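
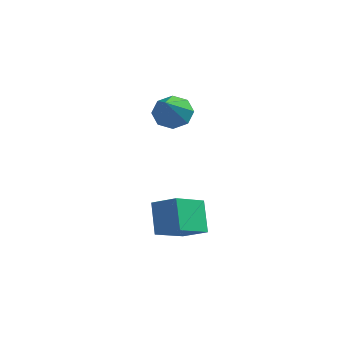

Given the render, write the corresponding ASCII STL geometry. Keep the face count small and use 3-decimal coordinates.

solid 
facet normal -0.880 0.105 -0.463
outer loop
vertex 1.717 -0.793 -3.368
vertex 1.192 0.077 -2.172
vertex 2.299 0.636 -4.151
endloop
endfacet
facet normal 0.334 -0.554 -0.762
outer loop
vertex 3.408 0.503 -3.568
vertex 1.717 -0.793 -3.368
vertex 2.299 0.636 -4.151
endloop
endfacet
facet normal -0.880 0.105 -0.463
outer loop
vertex 2.299 0.636 -4.151
vertex 1.192 0.077 -2.172
vertex 1.774 1.506 -2.955
endloop
endfacet
facet normal 0.337 0.826 -0.453
outer loop
vertex 1.774 1.506 -2.955
vertex 3.408 0.503 -3.568
vertex 2.299 0.636 -4.151
endloop
endfacet
facet normal -0.337 -0.826 0.453
outer loop
vertex 1.717 -0.793 -3.368
vertex 2.301 -0.056 -1.589
vertex 1.192 0.077 -2.172
endloop
endfacet
facet normal 0.334 -0.554 -0.762
outer loop
vertex 2.826 -0.926 -2.785
vertex 1.717 -0.793 -3.368
vertex 3.408 0.503 -3.568
endloop
endfacet
facet normal -0.337 -0.826 0.453
outer loop
vertex 2.826 -0.926 -2.785
vertex 2.301 -0.056 -1.589
vertex 1.717 -0.793 -3.368
endloop
endfacet
facet normal -0.334 0.554 0.762
outer loop
vertex 1.192 0.077 -2.172
vertex 2.301 -0.056 -1.589
vertex 1.774 1.506 -2.955
endloop
endfacet
facet normal 0.337 0.826 -0.453
outer loop
vertex 2.883 1.373 -2.372
vertex 3.408 0.503 -3.568
vertex 1.774 1.506 -2.955
endloop
endfacet
facet normal -0.334 0.554 0.762
outer loop
vertex 1.774 1.506 -2.955
vertex 2.301 -0.056 -1.589
vertex 2.883 1.373 -2.372
endloop
endfacet
facet normal 0.880 -0.105 0.463
outer loop
vertex 2.883 1.373 -2.372
vertex 2.826 -0.926 -2.785
vertex 3.408 0.503 -3.568
endloop
endfacet
facet normal 0.880 -0.105 0.463
outer loop
vertex 2.301 -0.056 -1.589
vertex 2.826 -0.926 -2.785
vertex 2.883 1.373 -2.372
endloop
endfacet
facet normal -0.164 0.746 -0.645
outer loop
vertex 1.05 4.082 1.65
vertex 0.628 3.534 1.123
vertex 0.398 4.053 1.782
endloop
endfacet
facet normal 0.171 0.353 0.920
outer loop
vertex 1.05 4.082 1.65
vertex 0.398 4.053 1.782
vertex 0.972 1.966 2.477
endloop
endfacet
facet normal -0.165 0.746 -0.645
outer loop
vertex 0.398 4.053 1.782
vertex 0.628 3.534 1.123
vertex -0.12 3.719 1.528
endloop
endfacet
facet normal -0.509 0.143 0.849
outer loop
vertex 0.398 4.053 1.782
vertex -0.12 3.719 1.528
vertex 0.972 1.966 2.477
endloop
endfacet
facet normal -0.164 0.747 -0.644
outer loop
vertex -0.12 3.719 1.528
vertex 0.628 3.534 1.123
vertex -0.199 3.277 1.036
endloop
endfacet
facet normal -0.856 -0.309 0.415
outer loop
vertex -0.12 3.719 1.528
vertex -0.199 3.277 1.036
vertex 0.972 1.966 2.477
endloop
endfacet
facet normal -0.164 0.746 -0.645
outer loop
vertex -0.199 3.277 1.036
vertex 0.628 3.534 1.123
vertex 0.206 2.985 0.595
endloop
endfacet
facet normal -0.667 -0.734 -0.126
outer loop
vertex -0.199 3.277 1.036
vertex 0.206 2.985 0.595
vertex 0.972 1.966 2.477
endloop
endfacet
facet normal -0.163 0.746 -0.646
outer loop
vertex 0.206 2.985 0.595
vertex 0.628 3.534 1.123
vertex 0.858 3.014 0.464
endloop
endfacet
facet normal -0.053 -0.887 -0.459
outer loop
vertex 0.206 2.985 0.595
vertex 0.858 3.014 0.464
vertex 0.972 1.966 2.477
endloop
endfacet
facet normal -0.164 0.746 -0.646
outer loop
vertex 0.858 3.014 0.464
vertex 0.628 3.534 1.123
vertex 1.375 3.348 0.718
endloop
endfacet
facet normal 0.627 -0.676 -0.387
outer loop
vertex 0.858 3.014 0.464
vertex 1.375 3.348 0.718
vertex 0.972 1.966 2.477
endloop
endfacet
facet normal -0.164 0.746 -0.645
outer loop
vertex 1.375 3.348 0.718
vertex 0.628 3.534 1.123
vertex 1.455 3.79 1.209
endloop
endfacet
facet normal 0.973 -0.226 0.045
outer loop
vertex 1.375 3.348 0.718
vertex 1.455 3.79 1.209
vertex 0.972 1.966 2.477
endloop
endfacet
facet normal -0.164 0.746 -0.645
outer loop
vertex 1.455 3.79 1.209
vertex 0.628 3.534 1.123
vertex 1.05 4.082 1.65
endloop
endfacet
facet normal 0.784 0.201 0.587
outer loop
vertex 1.455 3.79 1.209
vertex 1.05 4.082 1.65
vertex 0.972 1.966 2.477
endloop
endfacet

endsolid


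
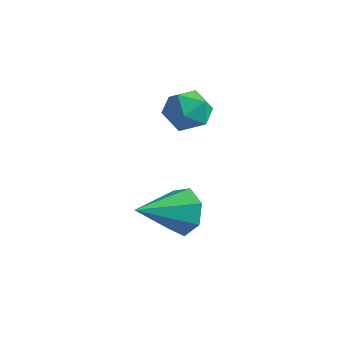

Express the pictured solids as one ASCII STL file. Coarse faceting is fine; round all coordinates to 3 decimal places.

solid 
facet normal 0.244 0.889 -0.388
outer loop
vertex -2.191 1.872 -3.629
vertex -2.683 2.363 -2.815
vertex -1.662 2.051 -2.887
endloop
endfacet
facet normal 0.620 -0.739 -0.264
outer loop
vertex -2.191 1.872 -3.629
vertex -1.662 2.051 -2.887
vertex -3.217 0.417 -1.965
endloop
endfacet
facet normal 0.244 0.889 -0.389
outer loop
vertex -1.662 2.051 -2.887
vertex -2.683 2.363 -2.815
vertex -1.902 2.465 -2.091
endloop
endfacet
facet normal 0.757 -0.457 0.466
outer loop
vertex -1.662 2.051 -2.887
vertex -1.902 2.465 -2.091
vertex -3.217 0.417 -1.965
endloop
endfacet
facet normal 0.244 0.889 -0.388
outer loop
vertex -1.902 2.465 -2.091
vertex -2.683 2.363 -2.815
vertex -2.73 2.802 -1.84
endloop
endfacet
facet normal 0.250 -0.102 0.963
outer loop
vertex -1.902 2.465 -2.091
vertex -2.73 2.802 -1.84
vertex -3.217 0.417 -1.965
endloop
endfacet
facet normal 0.244 0.889 -0.388
outer loop
vertex -2.73 2.802 -1.84
vertex -2.683 2.363 -2.815
vertex -3.522 2.808 -2.324
endloop
endfacet
facet normal -0.520 0.062 0.852
outer loop
vertex -2.73 2.802 -1.84
vertex -3.522 2.808 -2.324
vertex -3.217 0.417 -1.965
endloop
endfacet
facet normal 0.244 0.889 -0.388
outer loop
vertex -3.522 2.808 -2.324
vertex -2.683 2.363 -2.815
vertex -3.683 2.48 -3.177
endloop
endfacet
facet normal -0.972 -0.091 0.218
outer loop
vertex -3.522 2.808 -2.324
vertex -3.683 2.48 -3.177
vertex -3.217 0.417 -1.965
endloop
endfacet
facet normal 0.244 0.889 -0.388
outer loop
vertex -3.683 2.48 -3.177
vertex -2.683 2.363 -2.815
vertex -3.09 2.063 -3.758
endloop
endfacet
facet normal -0.767 -0.445 -0.463
outer loop
vertex -3.683 2.48 -3.177
vertex -3.09 2.063 -3.758
vertex -3.217 0.417 -1.965
endloop
endfacet
facet normal 0.244 0.889 -0.388
outer loop
vertex -3.09 2.063 -3.758
vertex -2.683 2.363 -2.815
vertex -2.191 1.872 -3.629
endloop
endfacet
facet normal -0.059 -0.733 -0.677
outer loop
vertex -3.09 2.063 -3.758
vertex -2.191 1.872 -3.629
vertex -3.217 0.417 -1.965
endloop
endfacet
facet normal 0.157 0.209 0.965
outer loop
vertex -4.0 4.574 1.924
vertex -3.98 3.576 2.137
vertex -3.118 4.063 1.891
endloop
endfacet
facet normal 0.435 0.715 0.547
outer loop
vertex -4.0 4.574 1.924
vertex -3.118 4.063 1.891
vertex -3.337 4.748 1.169
endloop
endfacet
facet normal -0.092 0.985 0.146
outer loop
vertex -4.0 4.574 1.924
vertex -3.337 4.748 1.169
vertex -4.335 4.685 0.968
endloop
endfacet
facet normal -0.695 0.644 0.318
outer loop
vertex -4.0 4.574 1.924
vertex -4.335 4.685 0.968
vertex -4.732 3.961 1.566
endloop
endfacet
facet normal -0.541 0.165 0.824
outer loop
vertex -4.0 4.574 1.924
vertex -4.732 3.961 1.566
vertex -3.98 3.576 2.137
endloop
endfacet
facet normal 0.907 0.406 0.110
outer loop
vertex -3.337 4.748 1.169
vertex -3.118 4.063 1.891
vertex -2.908 3.859 0.914
endloop
endfacet
facet normal 0.458 -0.414 0.787
outer loop
vertex -3.118 4.063 1.891
vertex -3.98 3.576 2.137
vertex -3.305 3.135 1.512
endloop
endfacet
facet normal -0.673 -0.485 0.559
outer loop
vertex -3.98 3.576 2.137
vertex -4.732 3.961 1.566
vertex -4.303 3.072 1.311
endloop
endfacet
facet normal -0.921 0.291 -0.259
outer loop
vertex -4.732 3.961 1.566
vertex -4.335 4.685 0.968
vertex -4.522 3.757 0.589
endloop
endfacet
facet normal 0.055 0.843 -0.536
outer loop
vertex -4.335 4.685 0.968
vertex -3.337 4.748 1.169
vertex -3.66 4.244 0.343
endloop
endfacet
facet normal 0.695 -0.644 -0.318
outer loop
vertex -3.64 3.246 0.556
vertex -2.908 3.859 0.914
vertex -3.305 3.135 1.512
endloop
endfacet
facet normal 0.092 -0.985 -0.146
outer loop
vertex -3.64 3.246 0.556
vertex -3.305 3.135 1.512
vertex -4.303 3.072 1.311
endloop
endfacet
facet normal -0.435 -0.715 -0.547
outer loop
vertex -3.64 3.246 0.556
vertex -4.303 3.072 1.311
vertex -4.522 3.757 0.589
endloop
endfacet
facet normal -0.157 -0.209 -0.965
outer loop
vertex -3.64 3.246 0.556
vertex -4.522 3.757 0.589
vertex -3.66 4.244 0.343
endloop
endfacet
facet normal 0.541 -0.165 -0.824
outer loop
vertex -3.64 3.246 0.556
vertex -3.66 4.244 0.343
vertex -2.908 3.859 0.914
endloop
endfacet
facet normal 0.921 -0.291 0.259
outer loop
vertex -3.305 3.135 1.512
vertex -2.908 3.859 0.914
vertex -3.118 4.063 1.891
endloop
endfacet
facet normal -0.055 -0.843 0.536
outer loop
vertex -4.303 3.072 1.311
vertex -3.305 3.135 1.512
vertex -3.98 3.576 2.137
endloop
endfacet
facet normal -0.907 -0.406 -0.110
outer loop
vertex -4.522 3.757 0.589
vertex -4.303 3.072 1.311
vertex -4.732 3.961 1.566
endloop
endfacet
facet normal -0.458 0.414 -0.787
outer loop
vertex -3.66 4.244 0.343
vertex -4.522 3.757 0.589
vertex -4.335 4.685 0.968
endloop
endfacet
facet normal 0.673 0.485 -0.559
outer loop
vertex -2.908 3.859 0.914
vertex -3.66 4.244 0.343
vertex -3.337 4.748 1.169
endloop
endfacet

endsolid


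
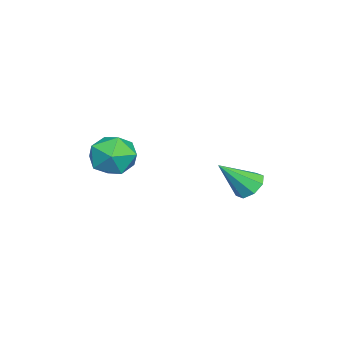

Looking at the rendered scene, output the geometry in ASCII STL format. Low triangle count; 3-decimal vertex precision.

solid 
facet normal -0.365 0.603 -0.709
outer loop
vertex -1.872 1.427 -4.548
vertex -2.562 1.57 -4.071
vertex -1.799 1.937 -4.152
endloop
endfacet
facet normal 0.994 -0.078 -0.082
outer loop
vertex -1.872 1.427 -4.548
vertex -1.799 1.937 -4.152
vertex -1.798 0.31 -2.589
endloop
endfacet
facet normal -0.365 0.603 -0.709
outer loop
vertex -1.799 1.937 -4.152
vertex -2.562 1.57 -4.071
vertex -2.173 2.233 -3.708
endloop
endfacet
facet normal 0.815 0.402 0.418
outer loop
vertex -1.799 1.937 -4.152
vertex -2.173 2.233 -3.708
vertex -1.798 0.31 -2.589
endloop
endfacet
facet normal -0.365 0.603 -0.710
outer loop
vertex -2.173 2.233 -3.708
vertex -2.562 1.57 -4.071
vertex -2.774 2.14 -3.478
endloop
endfacet
facet normal 0.233 0.523 0.820
outer loop
vertex -2.173 2.233 -3.708
vertex -2.774 2.14 -3.478
vertex -1.798 0.31 -2.589
endloop
endfacet
facet normal -0.365 0.602 -0.710
outer loop
vertex -2.774 2.14 -3.478
vertex -2.562 1.57 -4.071
vertex -3.251 1.713 -3.595
endloop
endfacet
facet normal -0.409 0.213 0.887
outer loop
vertex -2.774 2.14 -3.478
vertex -3.251 1.713 -3.595
vertex -1.798 0.31 -2.589
endloop
endfacet
facet normal -0.365 0.603 -0.709
outer loop
vertex -3.251 1.713 -3.595
vertex -2.562 1.57 -4.071
vertex -3.324 1.203 -3.991
endloop
endfacet
facet normal -0.736 -0.346 0.581
outer loop
vertex -3.251 1.713 -3.595
vertex -3.324 1.203 -3.991
vertex -1.798 0.31 -2.589
endloop
endfacet
facet normal -0.365 0.603 -0.709
outer loop
vertex -3.324 1.203 -3.991
vertex -2.562 1.57 -4.071
vertex -2.95 0.907 -4.435
endloop
endfacet
facet normal -0.558 -0.826 0.081
outer loop
vertex -3.324 1.203 -3.991
vertex -2.95 0.907 -4.435
vertex -1.798 0.31 -2.589
endloop
endfacet
facet normal -0.365 0.603 -0.709
outer loop
vertex -2.95 0.907 -4.435
vertex -2.562 1.57 -4.071
vertex -2.349 1.0 -4.665
endloop
endfacet
facet normal 0.024 -0.947 -0.321
outer loop
vertex -2.95 0.907 -4.435
vertex -2.349 1.0 -4.665
vertex -1.798 0.31 -2.589
endloop
endfacet
facet normal -0.365 0.603 -0.709
outer loop
vertex -2.349 1.0 -4.665
vertex -2.562 1.57 -4.071
vertex -1.872 1.427 -4.548
endloop
endfacet
facet normal 0.666 -0.637 -0.388
outer loop
vertex -2.349 1.0 -4.665
vertex -1.872 1.427 -4.548
vertex -1.798 0.31 -2.589
endloop
endfacet
facet normal -0.560 0.106 0.822
outer loop
vertex -0.881 -3.313 -1.183
vertex -0.716 -4.513 -0.915
vertex 0.08 -3.666 -0.482
endloop
endfacet
facet normal -0.222 0.714 0.664
outer loop
vertex -0.881 -3.313 -1.183
vertex 0.08 -3.666 -0.482
vertex 0.236 -2.802 -1.358
endloop
endfacet
facet normal -0.415 0.910 0.005
outer loop
vertex -0.881 -3.313 -1.183
vertex 0.236 -2.802 -1.358
vertex -0.463 -3.116 -2.334
endloop
endfacet
facet normal -0.873 0.422 -0.245
outer loop
vertex -0.881 -3.313 -1.183
vertex -0.463 -3.116 -2.334
vertex -1.051 -4.173 -2.061
endloop
endfacet
facet normal -0.963 -0.074 0.259
outer loop
vertex -0.881 -3.313 -1.183
vertex -1.051 -4.173 -2.061
vertex -0.716 -4.513 -0.915
endloop
endfacet
facet normal 0.479 0.581 0.658
outer loop
vertex 0.236 -2.802 -1.358
vertex 0.08 -3.666 -0.482
vertex 1.091 -3.687 -1.199
endloop
endfacet
facet normal -0.068 -0.403 0.913
outer loop
vertex 0.08 -3.666 -0.482
vertex -0.716 -4.513 -0.915
vertex 0.503 -4.744 -0.926
endloop
endfacet
facet normal -0.720 -0.694 0.004
outer loop
vertex -0.716 -4.513 -0.915
vertex -1.051 -4.173 -2.061
vertex -0.196 -5.058 -1.902
endloop
endfacet
facet normal -0.574 0.109 -0.812
outer loop
vertex -1.051 -4.173 -2.061
vertex -0.463 -3.116 -2.334
vertex -0.04 -4.194 -2.778
endloop
endfacet
facet normal 0.166 0.898 -0.408
outer loop
vertex -0.463 -3.116 -2.334
vertex 0.236 -2.802 -1.358
vertex 0.756 -3.347 -2.345
endloop
endfacet
facet normal 0.873 -0.422 0.245
outer loop
vertex 0.921 -4.547 -2.077
vertex 1.091 -3.687 -1.199
vertex 0.503 -4.744 -0.926
endloop
endfacet
facet normal 0.415 -0.910 -0.005
outer loop
vertex 0.921 -4.547 -2.077
vertex 0.503 -4.744 -0.926
vertex -0.196 -5.058 -1.902
endloop
endfacet
facet normal 0.222 -0.714 -0.664
outer loop
vertex 0.921 -4.547 -2.077
vertex -0.196 -5.058 -1.902
vertex -0.04 -4.194 -2.778
endloop
endfacet
facet normal 0.560 -0.106 -0.822
outer loop
vertex 0.921 -4.547 -2.077
vertex -0.04 -4.194 -2.778
vertex 0.756 -3.347 -2.345
endloop
endfacet
facet normal 0.963 0.074 -0.259
outer loop
vertex 0.921 -4.547 -2.077
vertex 0.756 -3.347 -2.345
vertex 1.091 -3.687 -1.199
endloop
endfacet
facet normal 0.574 -0.109 0.812
outer loop
vertex 0.503 -4.744 -0.926
vertex 1.091 -3.687 -1.199
vertex 0.08 -3.666 -0.482
endloop
endfacet
facet normal -0.166 -0.898 0.408
outer loop
vertex -0.196 -5.058 -1.902
vertex 0.503 -4.744 -0.926
vertex -0.716 -4.513 -0.915
endloop
endfacet
facet normal -0.479 -0.581 -0.658
outer loop
vertex -0.04 -4.194 -2.778
vertex -0.196 -5.058 -1.902
vertex -1.051 -4.173 -2.061
endloop
endfacet
facet normal 0.068 0.403 -0.913
outer loop
vertex 0.756 -3.347 -2.345
vertex -0.04 -4.194 -2.778
vertex -0.463 -3.116 -2.334
endloop
endfacet
facet normal 0.720 0.694 -0.004
outer loop
vertex 1.091 -3.687 -1.199
vertex 0.756 -3.347 -2.345
vertex 0.236 -2.802 -1.358
endloop
endfacet

endsolid


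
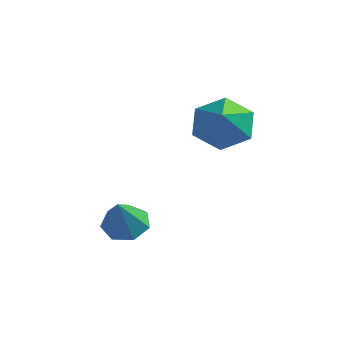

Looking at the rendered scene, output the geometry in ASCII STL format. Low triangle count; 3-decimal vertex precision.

solid 
facet normal -0.388 0.694 -0.606
outer loop
vertex 1.711 2.114 2.904
vertex 1.045 1.42 2.535
vertex 0.792 1.993 3.353
endloop
endfacet
facet normal 0.383 0.313 0.869
outer loop
vertex 1.711 2.114 2.904
vertex 0.792 1.993 3.353
vertex 1.715 0.22 3.585
endloop
endfacet
facet normal -0.388 0.694 -0.606
outer loop
vertex 0.792 1.993 3.353
vertex 1.045 1.42 2.535
vertex 0.126 1.299 2.985
endloop
endfacet
facet normal -0.406 -0.092 0.909
outer loop
vertex 0.792 1.993 3.353
vertex 0.126 1.299 2.985
vertex 1.715 0.22 3.585
endloop
endfacet
facet normal -0.388 0.695 -0.606
outer loop
vertex 0.126 1.299 2.985
vertex 1.045 1.42 2.535
vertex 0.379 0.727 2.167
endloop
endfacet
facet normal -0.612 -0.725 0.317
outer loop
vertex 0.126 1.299 2.985
vertex 0.379 0.727 2.167
vertex 1.715 0.22 3.585
endloop
endfacet
facet normal -0.388 0.694 -0.606
outer loop
vertex 0.379 0.727 2.167
vertex 1.045 1.42 2.535
vertex 1.298 0.848 1.718
endloop
endfacet
facet normal -0.028 -0.949 -0.313
outer loop
vertex 0.379 0.727 2.167
vertex 1.298 0.848 1.718
vertex 1.715 0.22 3.585
endloop
endfacet
facet normal -0.388 0.694 -0.606
outer loop
vertex 1.298 0.848 1.718
vertex 1.045 1.42 2.535
vertex 1.964 1.542 2.086
endloop
endfacet
facet normal 0.762 -0.544 -0.353
outer loop
vertex 1.298 0.848 1.718
vertex 1.964 1.542 2.086
vertex 1.715 0.22 3.585
endloop
endfacet
facet normal -0.388 0.695 -0.606
outer loop
vertex 1.964 1.542 2.086
vertex 1.045 1.42 2.535
vertex 1.711 2.114 2.904
endloop
endfacet
facet normal 0.967 0.088 0.238
outer loop
vertex 1.964 1.542 2.086
vertex 1.711 2.114 2.904
vertex 1.715 0.22 3.585
endloop
endfacet
facet normal -0.169 0.519 -0.838
outer loop
vertex 0.001 -1.095 -1.13
vertex -0.759 -1.263 -1.081
vertex -0.375 -0.654 -0.781
endloop
endfacet
facet normal 0.810 0.286 0.512
outer loop
vertex 0.001 -1.095 -1.13
vertex -0.375 -0.654 -0.781
vertex -0.501 -2.057 0.201
endloop
endfacet
facet normal -0.168 0.519 -0.838
outer loop
vertex -0.375 -0.654 -0.781
vertex -0.759 -1.263 -1.081
vertex -1.04 -0.671 -0.658
endloop
endfacet
facet normal 0.137 0.560 0.817
outer loop
vertex -0.375 -0.654 -0.781
vertex -1.04 -0.671 -0.658
vertex -0.501 -2.057 0.201
endloop
endfacet
facet normal -0.169 0.519 -0.838
outer loop
vertex -1.04 -0.671 -0.658
vertex -0.759 -1.263 -1.081
vertex -1.494 -1.134 -0.853
endloop
endfacet
facet normal -0.586 0.250 0.771
outer loop
vertex -1.04 -0.671 -0.658
vertex -1.494 -1.134 -0.853
vertex -0.501 -2.057 0.201
endloop
endfacet
facet normal -0.169 0.519 -0.838
outer loop
vertex -1.494 -1.134 -0.853
vertex -0.759 -1.263 -1.081
vertex -1.394 -1.694 -1.22
endloop
endfacet
facet normal -0.815 -0.412 0.407
outer loop
vertex -1.494 -1.134 -0.853
vertex -1.394 -1.694 -1.22
vertex -0.501 -2.057 0.201
endloop
endfacet
facet normal -0.168 0.518 -0.838
outer loop
vertex -1.394 -1.694 -1.22
vertex -0.759 -1.263 -1.081
vertex -0.816 -1.93 -1.482
endloop
endfacet
facet normal -0.378 -0.926 0.001
outer loop
vertex -1.394 -1.694 -1.22
vertex -0.816 -1.93 -1.482
vertex -0.501 -2.057 0.201
endloop
endfacet
facet normal -0.169 0.518 -0.838
outer loop
vertex -0.816 -1.93 -1.482
vertex -0.759 -1.263 -1.081
vertex -0.195 -1.663 -1.442
endloop
endfacet
facet normal 0.399 -0.906 -0.143
outer loop
vertex -0.816 -1.93 -1.482
vertex -0.195 -1.663 -1.442
vertex -0.501 -2.057 0.201
endloop
endfacet
facet normal -0.169 0.519 -0.838
outer loop
vertex -0.195 -1.663 -1.442
vertex -0.759 -1.263 -1.081
vertex 0.001 -1.095 -1.13
endloop
endfacet
facet normal 0.927 -0.366 0.085
outer loop
vertex -0.195 -1.663 -1.442
vertex 0.001 -1.095 -1.13
vertex -0.501 -2.057 0.201
endloop
endfacet

endsolid


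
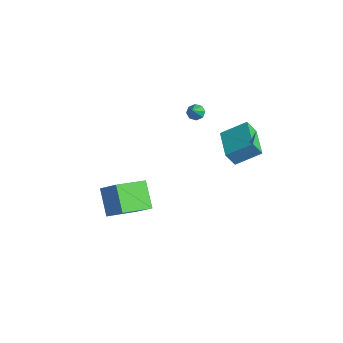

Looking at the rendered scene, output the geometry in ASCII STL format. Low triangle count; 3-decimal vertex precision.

solid 
facet normal -0.709 0.263 0.654
outer loop
vertex 1.136 -3.84 -1.909
vertex 1.211 -1.94 -2.592
vertex 0.073 -4.165 -2.93
endloop
endfacet
facet normal -0.038 -0.940 0.338
outer loop
vertex 1.349 -4.64 -4.108
vertex 1.136 -3.84 -1.909
vertex 0.073 -4.165 -2.93
endloop
endfacet
facet normal -0.709 0.263 0.654
outer loop
vertex 0.073 -4.165 -2.93
vertex 1.211 -1.94 -2.592
vertex 0.148 -2.266 -3.614
endloop
endfacet
facet normal -0.704 -0.216 -0.676
outer loop
vertex 0.148 -2.266 -3.614
vertex 1.349 -4.64 -4.108
vertex 0.073 -4.165 -2.93
endloop
endfacet
facet normal 0.704 0.215 0.676
outer loop
vertex 1.136 -3.84 -1.909
vertex 2.487 -2.415 -3.77
vertex 1.211 -1.94 -2.592
endloop
endfacet
facet normal -0.037 -0.940 0.338
outer loop
vertex 2.412 -4.314 -3.086
vertex 1.136 -3.84 -1.909
vertex 1.349 -4.64 -4.108
endloop
endfacet
facet normal 0.704 0.216 0.676
outer loop
vertex 2.412 -4.314 -3.086
vertex 2.487 -2.415 -3.77
vertex 1.136 -3.84 -1.909
endloop
endfacet
facet normal 0.037 0.940 -0.339
outer loop
vertex 1.211 -1.94 -2.592
vertex 2.487 -2.415 -3.77
vertex 0.148 -2.266 -3.614
endloop
endfacet
facet normal -0.704 -0.215 -0.677
outer loop
vertex 1.424 -2.74 -4.791
vertex 1.349 -4.64 -4.108
vertex 0.148 -2.266 -3.614
endloop
endfacet
facet normal 0.037 0.940 -0.338
outer loop
vertex 0.148 -2.266 -3.614
vertex 2.487 -2.415 -3.77
vertex 1.424 -2.74 -4.791
endloop
endfacet
facet normal 0.709 -0.263 -0.654
outer loop
vertex 1.424 -2.74 -4.791
vertex 2.412 -4.314 -3.086
vertex 1.349 -4.64 -4.108
endloop
endfacet
facet normal 0.709 -0.264 -0.654
outer loop
vertex 2.487 -2.415 -3.77
vertex 2.412 -4.314 -3.086
vertex 1.424 -2.74 -4.791
endloop
endfacet
facet normal -0.877 0.480 0.038
outer loop
vertex 1.655 2.763 -0.693
vertex 2.392 4.041 0.171
vertex 1.884 3.254 -1.615
endloop
endfacet
facet normal -0.431 -0.747 -0.505
outer loop
vertex 3.628 2.299 -1.691
vertex 1.655 2.763 -0.693
vertex 1.884 3.254 -1.615
endloop
endfacet
facet normal -0.876 0.480 0.038
outer loop
vertex 1.884 3.254 -1.615
vertex 2.392 4.041 0.171
vertex 2.621 4.532 -0.752
endloop
endfacet
facet normal 0.214 0.459 -0.862
outer loop
vertex 2.621 4.532 -0.752
vertex 3.628 2.299 -1.691
vertex 1.884 3.254 -1.615
endloop
endfacet
facet normal -0.214 -0.459 0.862
outer loop
vertex 1.655 2.763 -0.693
vertex 4.136 3.086 0.095
vertex 2.392 4.041 0.171
endloop
endfacet
facet normal -0.431 -0.748 -0.505
outer loop
vertex 3.399 1.808 -0.768
vertex 1.655 2.763 -0.693
vertex 3.628 2.299 -1.691
endloop
endfacet
facet normal -0.214 -0.459 0.862
outer loop
vertex 3.399 1.808 -0.768
vertex 4.136 3.086 0.095
vertex 1.655 2.763 -0.693
endloop
endfacet
facet normal 0.431 0.748 0.505
outer loop
vertex 2.392 4.041 0.171
vertex 4.136 3.086 0.095
vertex 2.621 4.532 -0.752
endloop
endfacet
facet normal 0.214 0.459 -0.862
outer loop
vertex 4.365 3.577 -0.827
vertex 3.628 2.299 -1.691
vertex 2.621 4.532 -0.752
endloop
endfacet
facet normal 0.431 0.748 0.505
outer loop
vertex 2.621 4.532 -0.752
vertex 4.136 3.086 0.095
vertex 4.365 3.577 -0.827
endloop
endfacet
facet normal 0.877 -0.480 -0.038
outer loop
vertex 4.365 3.577 -0.827
vertex 3.399 1.808 -0.768
vertex 3.628 2.299 -1.691
endloop
endfacet
facet normal 0.877 -0.480 -0.038
outer loop
vertex 4.136 3.086 0.095
vertex 3.399 1.808 -0.768
vertex 4.365 3.577 -0.827
endloop
endfacet
facet normal -0.444 0.508 -0.738
outer loop
vertex -0.705 3.512 -0.969
vertex -1.043 3.099 -1.05
vertex -1.049 3.542 -0.741
endloop
endfacet
facet normal 0.463 0.639 0.614
outer loop
vertex -0.705 3.512 -0.969
vertex -1.049 3.542 -0.741
vertex -0.417 2.381 -0.01
endloop
endfacet
facet normal -0.446 0.508 -0.737
outer loop
vertex -1.049 3.542 -0.741
vertex -1.043 3.099 -1.05
vertex -1.389 3.312 -0.694
endloop
endfacet
facet normal -0.184 0.450 0.874
outer loop
vertex -1.049 3.542 -0.741
vertex -1.389 3.312 -0.694
vertex -0.417 2.381 -0.01
endloop
endfacet
facet normal -0.445 0.509 -0.737
outer loop
vertex -1.389 3.312 -0.694
vertex -1.043 3.099 -1.05
vertex -1.527 2.957 -0.856
endloop
endfacet
facet normal -0.636 -0.102 0.765
outer loop
vertex -1.389 3.312 -0.694
vertex -1.527 2.957 -0.856
vertex -0.417 2.381 -0.01
endloop
endfacet
facet normal -0.445 0.507 -0.738
outer loop
vertex -1.527 2.957 -0.856
vertex -1.043 3.099 -1.05
vertex -1.381 2.685 -1.131
endloop
endfacet
facet normal -0.628 -0.694 0.352
outer loop
vertex -1.527 2.957 -0.856
vertex -1.381 2.685 -1.131
vertex -0.417 2.381 -0.01
endloop
endfacet
facet normal -0.446 0.509 -0.736
outer loop
vertex -1.381 2.685 -1.131
vertex -1.043 3.099 -1.05
vertex -1.038 2.656 -1.359
endloop
endfacet
facet normal -0.165 -0.979 -0.124
outer loop
vertex -1.381 2.685 -1.131
vertex -1.038 2.656 -1.359
vertex -0.417 2.381 -0.01
endloop
endfacet
facet normal -0.442 0.510 -0.738
outer loop
vertex -1.038 2.656 -1.359
vertex -1.043 3.099 -1.05
vertex -0.697 2.885 -1.405
endloop
endfacet
facet normal 0.479 -0.790 -0.382
outer loop
vertex -1.038 2.656 -1.359
vertex -0.697 2.885 -1.405
vertex -0.417 2.381 -0.01
endloop
endfacet
facet normal -0.445 0.507 -0.739
outer loop
vertex -0.697 2.885 -1.405
vertex -1.043 3.099 -1.05
vertex -0.56 3.24 -1.244
endloop
endfacet
facet normal 0.933 -0.236 -0.273
outer loop
vertex -0.697 2.885 -1.405
vertex -0.56 3.24 -1.244
vertex -0.417 2.381 -0.01
endloop
endfacet
facet normal -0.445 0.508 -0.737
outer loop
vertex -0.56 3.24 -1.244
vertex -1.043 3.099 -1.05
vertex -0.705 3.512 -0.969
endloop
endfacet
facet normal 0.925 0.353 0.139
outer loop
vertex -0.56 3.24 -1.244
vertex -0.705 3.512 -0.969
vertex -0.417 2.381 -0.01
endloop
endfacet

endsolid


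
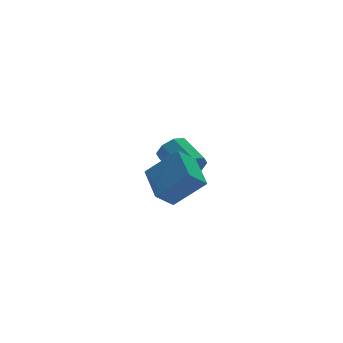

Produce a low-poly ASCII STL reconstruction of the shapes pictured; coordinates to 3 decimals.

solid 
facet normal 0.091 -0.926 -0.366
outer loop
vertex 1.036 0.905 -3.41
vertex 0.434 1.119 -4.1
vertex 1.367 1.168 -3.993
endloop
endfacet
facet normal 0.883 -0.094 0.459
outer loop
vertex 1.036 0.905 -3.41
vertex 1.367 1.168 -3.993
vertex 0.867 2.628 -2.73
endloop
endfacet
facet normal 0.883 -0.095 0.459
outer loop
vertex 0.867 2.628 -2.73
vertex 1.367 1.168 -3.993
vertex 1.198 2.89 -3.312
endloop
endfacet
facet normal -0.091 0.926 0.365
outer loop
vertex 0.867 2.628 -2.73
vertex 1.198 2.89 -3.312
vertex 0.266 2.841 -3.42
endloop
endfacet
facet normal 0.091 -0.927 -0.365
outer loop
vertex 1.367 1.168 -3.993
vertex 0.434 1.119 -4.1
vertex 1.151 1.401 -4.638
endloop
endfacet
facet normal 0.949 0.192 -0.249
outer loop
vertex 1.367 1.168 -3.993
vertex 1.151 1.401 -4.638
vertex 1.198 2.89 -3.312
endloop
endfacet
facet normal 0.950 0.190 -0.247
outer loop
vertex 1.198 2.89 -3.312
vertex 1.151 1.401 -4.638
vertex 0.983 3.124 -3.958
endloop
endfacet
facet normal -0.091 0.926 0.366
outer loop
vertex 1.198 2.89 -3.312
vertex 0.983 3.124 -3.958
vertex 0.266 2.841 -3.42
endloop
endfacet
facet normal 0.090 -0.926 -0.366
outer loop
vertex 1.151 1.401 -4.638
vertex 0.434 1.119 -4.1
vertex 0.516 1.47 -4.968
endloop
endfacet
facet normal 0.460 0.364 -0.810
outer loop
vertex 1.151 1.401 -4.638
vertex 0.516 1.47 -4.968
vertex 0.983 3.124 -3.958
endloop
endfacet
facet normal 0.459 0.365 -0.810
outer loop
vertex 0.983 3.124 -3.958
vertex 0.516 1.47 -4.968
vertex 0.347 3.192 -4.288
endloop
endfacet
facet normal -0.091 0.926 0.366
outer loop
vertex 0.983 3.124 -3.958
vertex 0.347 3.192 -4.288
vertex 0.266 2.841 -3.42
endloop
endfacet
facet normal 0.092 -0.926 -0.366
outer loop
vertex 0.516 1.47 -4.968
vertex 0.434 1.119 -4.1
vertex -0.167 1.332 -4.79
endloop
endfacet
facet normal -0.299 0.325 -0.897
outer loop
vertex 0.516 1.47 -4.968
vertex -0.167 1.332 -4.79
vertex 0.347 3.192 -4.288
endloop
endfacet
facet normal -0.299 0.325 -0.897
outer loop
vertex 0.347 3.192 -4.288
vertex -0.167 1.332 -4.79
vertex -0.336 3.055 -4.11
endloop
endfacet
facet normal -0.090 0.926 0.366
outer loop
vertex 0.347 3.192 -4.288
vertex -0.336 3.055 -4.11
vertex 0.266 2.841 -3.42
endloop
endfacet
facet normal 0.091 -0.926 -0.365
outer loop
vertex -0.167 1.332 -4.79
vertex 0.434 1.119 -4.1
vertex -0.498 1.07 -4.208
endloop
endfacet
facet normal -0.883 0.095 -0.460
outer loop
vertex -0.167 1.332 -4.79
vertex -0.498 1.07 -4.208
vertex -0.336 3.055 -4.11
endloop
endfacet
facet normal -0.883 0.095 -0.459
outer loop
vertex -0.336 3.055 -4.11
vertex -0.498 1.07 -4.208
vertex -0.667 2.792 -3.527
endloop
endfacet
facet normal -0.091 0.926 0.366
outer loop
vertex -0.336 3.055 -4.11
vertex -0.667 2.792 -3.527
vertex 0.266 2.841 -3.42
endloop
endfacet
facet normal 0.091 -0.926 -0.366
outer loop
vertex -0.498 1.07 -4.208
vertex 0.434 1.119 -4.1
vertex -0.283 0.836 -3.562
endloop
endfacet
facet normal -0.950 -0.191 0.247
outer loop
vertex -0.498 1.07 -4.208
vertex -0.283 0.836 -3.562
vertex -0.667 2.792 -3.527
endloop
endfacet
facet normal -0.950 -0.191 0.249
outer loop
vertex -0.667 2.792 -3.527
vertex -0.283 0.836 -3.562
vertex -0.451 2.559 -2.882
endloop
endfacet
facet normal -0.091 0.927 0.365
outer loop
vertex -0.667 2.792 -3.527
vertex -0.451 2.559 -2.882
vertex 0.266 2.841 -3.42
endloop
endfacet
facet normal 0.091 -0.926 -0.366
outer loop
vertex -0.283 0.836 -3.562
vertex 0.434 1.119 -4.1
vertex 0.353 0.768 -3.232
endloop
endfacet
facet normal -0.459 -0.364 0.810
outer loop
vertex -0.283 0.836 -3.562
vertex 0.353 0.768 -3.232
vertex -0.451 2.559 -2.882
endloop
endfacet
facet normal -0.460 -0.365 0.809
outer loop
vertex -0.451 2.559 -2.882
vertex 0.353 0.768 -3.232
vertex 0.184 2.49 -2.552
endloop
endfacet
facet normal -0.090 0.926 0.366
outer loop
vertex -0.451 2.559 -2.882
vertex 0.184 2.49 -2.552
vertex 0.266 2.841 -3.42
endloop
endfacet
facet normal 0.090 -0.926 -0.366
outer loop
vertex 0.353 0.768 -3.232
vertex 0.434 1.119 -4.1
vertex 1.036 0.905 -3.41
endloop
endfacet
facet normal 0.299 -0.325 0.897
outer loop
vertex 0.353 0.768 -3.232
vertex 1.036 0.905 -3.41
vertex 0.184 2.49 -2.552
endloop
endfacet
facet normal 0.299 -0.325 0.897
outer loop
vertex 0.184 2.49 -2.552
vertex 1.036 0.905 -3.41
vertex 0.867 2.628 -2.73
endloop
endfacet
facet normal -0.092 0.926 0.366
outer loop
vertex 0.184 2.49 -2.552
vertex 0.867 2.628 -2.73
vertex 0.266 2.841 -3.42
endloop
endfacet
facet normal -0.625 0.382 -0.681
outer loop
vertex -4.6 -4.122 -1.98
vertex -4.119 -2.255 -1.375
vertex -3.619 -4.088 -2.862
endloop
endfacet
facet normal -0.238 -0.924 -0.300
outer loop
vertex -2.281 -4.905 -1.405
vertex -4.6 -4.122 -1.98
vertex -3.619 -4.088 -2.862
endloop
endfacet
facet normal -0.625 0.382 -0.681
outer loop
vertex -3.619 -4.088 -2.862
vertex -4.119 -2.255 -1.375
vertex -3.138 -2.222 -2.257
endloop
endfacet
facet normal 0.743 0.025 -0.668
outer loop
vertex -3.138 -2.222 -2.257
vertex -2.281 -4.905 -1.405
vertex -3.619 -4.088 -2.862
endloop
endfacet
facet normal -0.743 -0.025 0.668
outer loop
vertex -4.6 -4.122 -1.98
vertex -2.781 -3.072 0.082
vertex -4.119 -2.255 -1.375
endloop
endfacet
facet normal -0.238 -0.924 -0.299
outer loop
vertex -3.262 -4.938 -0.523
vertex -4.6 -4.122 -1.98
vertex -2.281 -4.905 -1.405
endloop
endfacet
facet normal -0.743 -0.025 0.668
outer loop
vertex -3.262 -4.938 -0.523
vertex -2.781 -3.072 0.082
vertex -4.6 -4.122 -1.98
endloop
endfacet
facet normal 0.238 0.924 0.299
outer loop
vertex -4.119 -2.255 -1.375
vertex -2.781 -3.072 0.082
vertex -3.138 -2.222 -2.257
endloop
endfacet
facet normal 0.743 0.025 -0.669
outer loop
vertex -1.8 -3.038 -0.8
vertex -2.281 -4.905 -1.405
vertex -3.138 -2.222 -2.257
endloop
endfacet
facet normal 0.237 0.924 0.300
outer loop
vertex -3.138 -2.222 -2.257
vertex -2.781 -3.072 0.082
vertex -1.8 -3.038 -0.8
endloop
endfacet
facet normal 0.625 -0.382 0.681
outer loop
vertex -1.8 -3.038 -0.8
vertex -3.262 -4.938 -0.523
vertex -2.281 -4.905 -1.405
endloop
endfacet
facet normal 0.625 -0.382 0.681
outer loop
vertex -2.781 -3.072 0.082
vertex -3.262 -4.938 -0.523
vertex -1.8 -3.038 -0.8
endloop
endfacet

endsolid


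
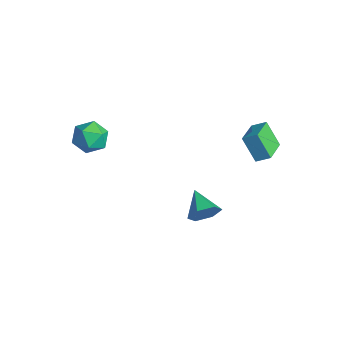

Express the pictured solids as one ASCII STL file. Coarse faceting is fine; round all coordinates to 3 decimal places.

solid 
facet normal -0.555 -0.658 -0.509
outer loop
vertex 3.088 2.267 3.241
vertex 1.958 3.538 2.829
vertex 3.98 2.603 1.833
endloop
endfacet
facet normal 0.646 -0.726 0.236
outer loop
vertex 4.502 3.222 2.311
vertex 3.088 2.267 3.241
vertex 3.98 2.603 1.833
endloop
endfacet
facet normal -0.555 -0.658 -0.509
outer loop
vertex 3.98 2.603 1.833
vertex 1.958 3.538 2.829
vertex 2.85 3.875 1.421
endloop
endfacet
facet normal 0.524 0.197 -0.828
outer loop
vertex 2.85 3.875 1.421
vertex 4.502 3.222 2.311
vertex 3.98 2.603 1.833
endloop
endfacet
facet normal -0.524 -0.198 0.828
outer loop
vertex 3.088 2.267 3.241
vertex 2.48 4.157 3.307
vertex 1.958 3.538 2.829
endloop
endfacet
facet normal 0.645 -0.727 0.235
outer loop
vertex 3.61 2.885 3.719
vertex 3.088 2.267 3.241
vertex 4.502 3.222 2.311
endloop
endfacet
facet normal -0.524 -0.198 0.828
outer loop
vertex 3.61 2.885 3.719
vertex 2.48 4.157 3.307
vertex 3.088 2.267 3.241
endloop
endfacet
facet normal -0.646 0.726 -0.235
outer loop
vertex 1.958 3.538 2.829
vertex 2.48 4.157 3.307
vertex 2.85 3.875 1.421
endloop
endfacet
facet normal 0.524 0.198 -0.828
outer loop
vertex 3.372 4.493 1.899
vertex 4.502 3.222 2.311
vertex 2.85 3.875 1.421
endloop
endfacet
facet normal -0.645 0.727 -0.235
outer loop
vertex 2.85 3.875 1.421
vertex 2.48 4.157 3.307
vertex 3.372 4.493 1.899
endloop
endfacet
facet normal 0.555 0.658 0.509
outer loop
vertex 3.372 4.493 1.899
vertex 3.61 2.885 3.719
vertex 4.502 3.222 2.311
endloop
endfacet
facet normal 0.555 0.658 0.509
outer loop
vertex 2.48 4.157 3.307
vertex 3.61 2.885 3.719
vertex 3.372 4.493 1.899
endloop
endfacet
facet normal 0.917 -0.140 -0.374
outer loop
vertex 2.004 1.291 -3.412
vertex 1.597 0.916 -4.269
vertex 1.783 1.916 -4.187
endloop
endfacet
facet normal -0.111 0.758 0.643
outer loop
vertex 2.004 1.291 -3.412
vertex 1.783 1.916 -4.187
vertex -0.017 1.164 -3.611
endloop
endfacet
facet normal 0.917 -0.140 -0.373
outer loop
vertex 1.783 1.916 -4.187
vertex 1.597 0.916 -4.269
vertex 1.377 1.541 -5.044
endloop
endfacet
facet normal -0.428 0.885 -0.184
outer loop
vertex 1.783 1.916 -4.187
vertex 1.377 1.541 -5.044
vertex -0.017 1.164 -3.611
endloop
endfacet
facet normal 0.917 -0.141 -0.374
outer loop
vertex 1.377 1.541 -5.044
vertex 1.597 0.916 -4.269
vertex 1.19 0.542 -5.126
endloop
endfacet
facet normal -0.728 0.190 -0.658
outer loop
vertex 1.377 1.541 -5.044
vertex 1.19 0.542 -5.126
vertex -0.017 1.164 -3.611
endloop
endfacet
facet normal 0.917 -0.141 -0.374
outer loop
vertex 1.19 0.542 -5.126
vertex 1.597 0.916 -4.269
vertex 1.41 -0.083 -4.351
endloop
endfacet
facet normal -0.712 -0.632 -0.308
outer loop
vertex 1.19 0.542 -5.126
vertex 1.41 -0.083 -4.351
vertex -0.017 1.164 -3.611
endloop
endfacet
facet normal 0.917 -0.141 -0.373
outer loop
vertex 1.41 -0.083 -4.351
vertex 1.597 0.916 -4.269
vertex 1.817 0.291 -3.493
endloop
endfacet
facet normal -0.395 -0.759 0.518
outer loop
vertex 1.41 -0.083 -4.351
vertex 1.817 0.291 -3.493
vertex -0.017 1.164 -3.611
endloop
endfacet
facet normal 0.917 -0.141 -0.374
outer loop
vertex 1.817 0.291 -3.493
vertex 1.597 0.916 -4.269
vertex 2.004 1.291 -3.412
endloop
endfacet
facet normal -0.094 -0.063 0.994
outer loop
vertex 1.817 0.291 -3.493
vertex 2.004 1.291 -3.412
vertex -0.017 1.164 -3.611
endloop
endfacet
facet normal 0.161 0.756 0.634
outer loop
vertex -3.222 -2.523 0.794
vertex -3.66 -3.147 1.65
vertex -2.538 -3.195 1.422
endloop
endfacet
facet normal 0.644 0.757 0.108
outer loop
vertex -3.222 -2.523 0.794
vertex -2.538 -3.195 1.422
vertex -2.406 -3.145 0.284
endloop
endfacet
facet normal 0.295 0.807 -0.512
outer loop
vertex -3.222 -2.523 0.794
vertex -2.406 -3.145 0.284
vertex -3.446 -3.066 -0.19
endloop
endfacet
facet normal -0.404 0.837 -0.370
outer loop
vertex -3.222 -2.523 0.794
vertex -3.446 -3.066 -0.19
vertex -4.221 -3.067 0.654
endloop
endfacet
facet normal -0.486 0.806 0.339
outer loop
vertex -3.222 -2.523 0.794
vertex -4.221 -3.067 0.654
vertex -3.66 -3.147 1.65
endloop
endfacet
facet normal 0.984 0.130 0.120
outer loop
vertex -2.406 -3.145 0.284
vertex -2.538 -3.195 1.422
vertex -2.339 -4.153 0.826
endloop
endfacet
facet normal 0.203 0.129 0.971
outer loop
vertex -2.538 -3.195 1.422
vertex -3.66 -3.147 1.65
vertex -3.114 -4.154 1.67
endloop
endfacet
facet normal -0.845 0.209 0.493
outer loop
vertex -3.66 -3.147 1.65
vertex -4.221 -3.067 0.654
vertex -4.154 -4.075 1.196
endloop
endfacet
facet normal -0.712 0.259 -0.653
outer loop
vertex -4.221 -3.067 0.654
vertex -3.446 -3.066 -0.19
vertex -4.022 -4.025 0.058
endloop
endfacet
facet normal 0.419 0.209 -0.884
outer loop
vertex -3.446 -3.066 -0.19
vertex -2.406 -3.145 0.284
vertex -2.9 -4.073 -0.17
endloop
endfacet
facet normal 0.404 -0.837 0.370
outer loop
vertex -3.338 -4.697 0.686
vertex -2.339 -4.153 0.826
vertex -3.114 -4.154 1.67
endloop
endfacet
facet normal -0.295 -0.807 0.512
outer loop
vertex -3.338 -4.697 0.686
vertex -3.114 -4.154 1.67
vertex -4.154 -4.075 1.196
endloop
endfacet
facet normal -0.644 -0.757 -0.108
outer loop
vertex -3.338 -4.697 0.686
vertex -4.154 -4.075 1.196
vertex -4.022 -4.025 0.058
endloop
endfacet
facet normal -0.161 -0.756 -0.634
outer loop
vertex -3.338 -4.697 0.686
vertex -4.022 -4.025 0.058
vertex -2.9 -4.073 -0.17
endloop
endfacet
facet normal 0.486 -0.806 -0.339
outer loop
vertex -3.338 -4.697 0.686
vertex -2.9 -4.073 -0.17
vertex -2.339 -4.153 0.826
endloop
endfacet
facet normal 0.712 -0.259 0.653
outer loop
vertex -3.114 -4.154 1.67
vertex -2.339 -4.153 0.826
vertex -2.538 -3.195 1.422
endloop
endfacet
facet normal -0.419 -0.209 0.884
outer loop
vertex -4.154 -4.075 1.196
vertex -3.114 -4.154 1.67
vertex -3.66 -3.147 1.65
endloop
endfacet
facet normal -0.984 -0.130 -0.120
outer loop
vertex -4.022 -4.025 0.058
vertex -4.154 -4.075 1.196
vertex -4.221 -3.067 0.654
endloop
endfacet
facet normal -0.203 -0.129 -0.971
outer loop
vertex -2.9 -4.073 -0.17
vertex -4.022 -4.025 0.058
vertex -3.446 -3.066 -0.19
endloop
endfacet
facet normal 0.845 -0.209 -0.493
outer loop
vertex -2.339 -4.153 0.826
vertex -2.9 -4.073 -0.17
vertex -2.406 -3.145 0.284
endloop
endfacet

endsolid


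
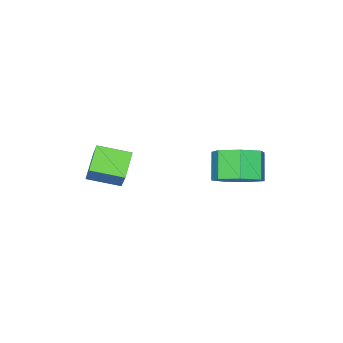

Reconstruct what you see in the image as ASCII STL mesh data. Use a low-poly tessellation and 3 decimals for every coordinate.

solid 
facet normal -0.579 0.784 -0.226
outer loop
vertex 0.846 -0.096 2.151
vertex 1.284 0.524 3.182
vertex 1.69 0.347 1.526
endloop
endfacet
facet normal -0.342 -0.485 -0.805
outer loop
vertex 2.436 -0.664 1.818
vertex 0.846 -0.096 2.151
vertex 1.69 0.347 1.526
endloop
endfacet
facet normal -0.579 0.784 -0.226
outer loop
vertex 1.69 0.347 1.526
vertex 1.284 0.524 3.182
vertex 2.128 0.967 2.557
endloop
endfacet
facet normal 0.741 0.388 -0.548
outer loop
vertex 2.128 0.967 2.557
vertex 2.436 -0.664 1.818
vertex 1.69 0.347 1.526
endloop
endfacet
facet normal -0.741 -0.388 0.548
outer loop
vertex 0.846 -0.096 2.151
vertex 2.03 -0.487 3.474
vertex 1.284 0.524 3.182
endloop
endfacet
facet normal -0.342 -0.485 -0.805
outer loop
vertex 1.592 -1.107 2.443
vertex 0.846 -0.096 2.151
vertex 2.436 -0.664 1.818
endloop
endfacet
facet normal -0.741 -0.388 0.548
outer loop
vertex 1.592 -1.107 2.443
vertex 2.03 -0.487 3.474
vertex 0.846 -0.096 2.151
endloop
endfacet
facet normal 0.342 0.485 0.805
outer loop
vertex 1.284 0.524 3.182
vertex 2.03 -0.487 3.474
vertex 2.128 0.967 2.557
endloop
endfacet
facet normal 0.741 0.388 -0.548
outer loop
vertex 2.874 -0.044 2.849
vertex 2.436 -0.664 1.818
vertex 2.128 0.967 2.557
endloop
endfacet
facet normal 0.342 0.485 0.805
outer loop
vertex 2.128 0.967 2.557
vertex 2.03 -0.487 3.474
vertex 2.874 -0.044 2.849
endloop
endfacet
facet normal 0.579 -0.784 0.226
outer loop
vertex 2.874 -0.044 2.849
vertex 1.592 -1.107 2.443
vertex 2.436 -0.664 1.818
endloop
endfacet
facet normal 0.579 -0.784 0.226
outer loop
vertex 2.03 -0.487 3.474
vertex 1.592 -1.107 2.443
vertex 2.874 -0.044 2.849
endloop
endfacet
facet normal 0.510 0.442 -0.738
outer loop
vertex -1.138 3.402 1.886
vertex -1.644 2.894 1.232
vertex -1.848 3.763 1.612
endloop
endfacet
facet normal 0.173 0.788 0.591
outer loop
vertex -1.138 3.402 1.886
vertex -1.848 3.763 1.612
vertex -1.77 2.854 2.801
endloop
endfacet
facet normal 0.173 0.788 0.591
outer loop
vertex -1.77 2.854 2.801
vertex -1.848 3.763 1.612
vertex -2.48 3.215 2.527
endloop
endfacet
facet normal -0.510 -0.442 0.738
outer loop
vertex -1.77 2.854 2.801
vertex -2.48 3.215 2.527
vertex -2.276 2.346 2.148
endloop
endfacet
facet normal 0.509 0.442 -0.738
outer loop
vertex -1.848 3.763 1.612
vertex -1.644 2.894 1.232
vertex -2.404 3.469 1.052
endloop
endfacet
facet normal -0.552 0.826 0.114
outer loop
vertex -1.848 3.763 1.612
vertex -2.404 3.469 1.052
vertex -2.48 3.215 2.527
endloop
endfacet
facet normal -0.551 0.827 0.114
outer loop
vertex -2.48 3.215 2.527
vertex -2.404 3.469 1.052
vertex -3.036 2.922 1.967
endloop
endfacet
facet normal -0.510 -0.442 0.738
outer loop
vertex -2.48 3.215 2.527
vertex -3.036 2.922 1.967
vertex -2.276 2.346 2.148
endloop
endfacet
facet normal 0.509 0.442 -0.738
outer loop
vertex -2.404 3.469 1.052
vertex -1.644 2.894 1.232
vertex -2.387 2.742 0.628
endloop
endfacet
facet normal -0.860 0.242 -0.449
outer loop
vertex -2.404 3.469 1.052
vertex -2.387 2.742 0.628
vertex -3.036 2.922 1.967
endloop
endfacet
facet normal -0.860 0.243 -0.449
outer loop
vertex -3.036 2.922 1.967
vertex -2.387 2.742 0.628
vertex -3.02 2.195 1.544
endloop
endfacet
facet normal -0.510 -0.441 0.739
outer loop
vertex -3.036 2.922 1.967
vertex -3.02 2.195 1.544
vertex -2.276 2.346 2.148
endloop
endfacet
facet normal 0.510 0.442 -0.738
outer loop
vertex -2.387 2.742 0.628
vertex -1.644 2.894 1.232
vertex -1.811 2.129 0.659
endloop
endfacet
facet normal -0.521 -0.524 -0.673
outer loop
vertex -2.387 2.742 0.628
vertex -1.811 2.129 0.659
vertex -3.02 2.195 1.544
endloop
endfacet
facet normal -0.521 -0.524 -0.673
outer loop
vertex -3.02 2.195 1.544
vertex -1.811 2.129 0.659
vertex -2.444 1.582 1.575
endloop
endfacet
facet normal -0.510 -0.442 0.738
outer loop
vertex -3.02 2.195 1.544
vertex -2.444 1.582 1.575
vertex -2.276 2.346 2.148
endloop
endfacet
facet normal 0.510 0.442 -0.738
outer loop
vertex -1.811 2.129 0.659
vertex -1.644 2.894 1.232
vertex -1.109 2.092 1.122
endloop
endfacet
facet normal 0.210 -0.896 -0.390
outer loop
vertex -1.811 2.129 0.659
vertex -1.109 2.092 1.122
vertex -2.444 1.582 1.575
endloop
endfacet
facet normal 0.209 -0.896 -0.392
outer loop
vertex -2.444 1.582 1.575
vertex -1.109 2.092 1.122
vertex -1.741 1.544 2.037
endloop
endfacet
facet normal -0.509 -0.442 0.739
outer loop
vertex -2.444 1.582 1.575
vertex -1.741 1.544 2.037
vertex -2.276 2.346 2.148
endloop
endfacet
facet normal 0.511 0.442 -0.738
outer loop
vertex -1.109 2.092 1.122
vertex -1.644 2.894 1.232
vertex -0.81 2.658 1.668
endloop
endfacet
facet normal 0.783 -0.593 0.186
outer loop
vertex -1.109 2.092 1.122
vertex -0.81 2.658 1.668
vertex -1.741 1.544 2.037
endloop
endfacet
facet normal 0.783 -0.593 0.187
outer loop
vertex -1.741 1.544 2.037
vertex -0.81 2.658 1.668
vertex -1.442 2.111 2.583
endloop
endfacet
facet normal -0.510 -0.442 0.738
outer loop
vertex -1.741 1.544 2.037
vertex -1.442 2.111 2.583
vertex -2.276 2.346 2.148
endloop
endfacet
facet normal 0.511 0.441 -0.738
outer loop
vertex -0.81 2.658 1.668
vertex -1.644 2.894 1.232
vertex -1.138 3.402 1.886
endloop
endfacet
facet normal 0.767 0.156 0.623
outer loop
vertex -0.81 2.658 1.668
vertex -1.138 3.402 1.886
vertex -1.442 2.111 2.583
endloop
endfacet
facet normal 0.767 0.156 0.623
outer loop
vertex -1.442 2.111 2.583
vertex -1.138 3.402 1.886
vertex -1.77 2.854 2.801
endloop
endfacet
facet normal -0.510 -0.442 0.738
outer loop
vertex -1.442 2.111 2.583
vertex -1.77 2.854 2.801
vertex -2.276 2.346 2.148
endloop
endfacet

endsolid


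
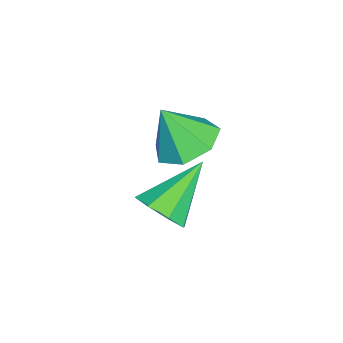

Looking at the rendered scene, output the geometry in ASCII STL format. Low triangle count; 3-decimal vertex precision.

solid 
facet normal 0.662 -0.450 -0.599
outer loop
vertex -1.678 2.644 -2.546
vertex -2.198 2.863 -3.285
vertex -1.502 3.274 -2.825
endloop
endfacet
facet normal 0.407 0.273 0.872
outer loop
vertex -1.678 2.644 -2.546
vertex -1.502 3.274 -2.825
vertex -3.602 3.817 -2.015
endloop
endfacet
facet normal 0.662 -0.450 -0.599
outer loop
vertex -1.502 3.274 -2.825
vertex -2.198 2.863 -3.285
vertex -1.734 3.664 -3.374
endloop
endfacet
facet normal 0.377 0.823 0.425
outer loop
vertex -1.502 3.274 -2.825
vertex -1.734 3.664 -3.374
vertex -3.602 3.817 -2.015
endloop
endfacet
facet normal 0.663 -0.450 -0.598
outer loop
vertex -1.734 3.664 -3.374
vertex -2.198 2.863 -3.285
vertex -2.237 3.584 -3.871
endloop
endfacet
facet normal -0.020 0.990 -0.139
outer loop
vertex -1.734 3.664 -3.374
vertex -2.237 3.584 -3.871
vertex -3.602 3.817 -2.015
endloop
endfacet
facet normal 0.661 -0.451 -0.599
outer loop
vertex -2.237 3.584 -3.871
vertex -2.198 2.863 -3.285
vertex -2.718 3.082 -4.024
endloop
endfacet
facet normal -0.550 0.676 -0.490
outer loop
vertex -2.237 3.584 -3.871
vertex -2.718 3.082 -4.024
vertex -3.602 3.817 -2.015
endloop
endfacet
facet normal 0.662 -0.450 -0.599
outer loop
vertex -2.718 3.082 -4.024
vertex -2.198 2.863 -3.285
vertex -2.894 2.452 -3.745
endloop
endfacet
facet normal -0.904 0.066 -0.422
outer loop
vertex -2.718 3.082 -4.024
vertex -2.894 2.452 -3.745
vertex -3.602 3.817 -2.015
endloop
endfacet
facet normal 0.662 -0.450 -0.599
outer loop
vertex -2.894 2.452 -3.745
vertex -2.198 2.863 -3.285
vertex -2.662 2.062 -3.196
endloop
endfacet
facet normal -0.874 -0.485 0.025
outer loop
vertex -2.894 2.452 -3.745
vertex -2.662 2.062 -3.196
vertex -3.602 3.817 -2.015
endloop
endfacet
facet normal 0.662 -0.450 -0.599
outer loop
vertex -2.662 2.062 -3.196
vertex -2.198 2.863 -3.285
vertex -2.158 2.142 -2.699
endloop
endfacet
facet normal -0.477 -0.652 0.589
outer loop
vertex -2.662 2.062 -3.196
vertex -2.158 2.142 -2.699
vertex -3.602 3.817 -2.015
endloop
endfacet
facet normal 0.662 -0.450 -0.599
outer loop
vertex -2.158 2.142 -2.699
vertex -2.198 2.863 -3.285
vertex -1.678 2.644 -2.546
endloop
endfacet
facet normal 0.054 -0.338 0.940
outer loop
vertex -2.158 2.142 -2.699
vertex -1.678 2.644 -2.546
vertex -3.602 3.817 -2.015
endloop
endfacet
facet normal -0.082 0.454 -0.887
outer loop
vertex -2.496 4.288 -0.313
vertex -3.076 3.467 -0.679
vertex -3.413 4.359 -0.192
endloop
endfacet
facet normal 0.151 0.531 0.834
outer loop
vertex -2.496 4.288 -0.313
vertex -3.413 4.359 -0.192
vertex -2.944 2.733 0.759
endloop
endfacet
facet normal -0.082 0.454 -0.887
outer loop
vertex -3.413 4.359 -0.192
vertex -3.076 3.467 -0.679
vertex -4.077 3.758 -0.438
endloop
endfacet
facet normal -0.555 0.295 0.778
outer loop
vertex -3.413 4.359 -0.192
vertex -4.077 3.758 -0.438
vertex -2.944 2.733 0.759
endloop
endfacet
facet normal -0.082 0.453 -0.888
outer loop
vertex -4.077 3.758 -0.438
vertex -3.076 3.467 -0.679
vertex -3.988 2.938 -0.865
endloop
endfacet
facet normal -0.811 -0.337 0.479
outer loop
vertex -4.077 3.758 -0.438
vertex -3.988 2.938 -0.865
vertex -2.944 2.733 0.759
endloop
endfacet
facet normal -0.082 0.454 -0.887
outer loop
vertex -3.988 2.938 -0.865
vertex -3.076 3.467 -0.679
vertex -3.211 2.517 -1.152
endloop
endfacet
facet normal -0.424 -0.891 0.160
outer loop
vertex -3.988 2.938 -0.865
vertex -3.211 2.517 -1.152
vertex -2.944 2.733 0.759
endloop
endfacet
facet normal -0.082 0.454 -0.887
outer loop
vertex -3.211 2.517 -1.152
vertex -3.076 3.467 -0.679
vertex -2.334 2.811 -1.083
endloop
endfacet
facet normal 0.313 -0.948 0.063
outer loop
vertex -3.211 2.517 -1.152
vertex -2.334 2.811 -1.083
vertex -2.944 2.733 0.759
endloop
endfacet
facet normal -0.082 0.454 -0.887
outer loop
vertex -2.334 2.811 -1.083
vertex -3.076 3.467 -0.679
vertex -2.015 3.6 -0.709
endloop
endfacet
facet normal 0.846 -0.465 0.260
outer loop
vertex -2.334 2.811 -1.083
vertex -2.015 3.6 -0.709
vertex -2.944 2.733 0.759
endloop
endfacet
facet normal -0.082 0.454 -0.887
outer loop
vertex -2.015 3.6 -0.709
vertex -3.076 3.467 -0.679
vertex -2.496 4.288 -0.313
endloop
endfacet
facet normal 0.773 0.193 0.604
outer loop
vertex -2.015 3.6 -0.709
vertex -2.496 4.288 -0.313
vertex -2.944 2.733 0.759
endloop
endfacet

endsolid


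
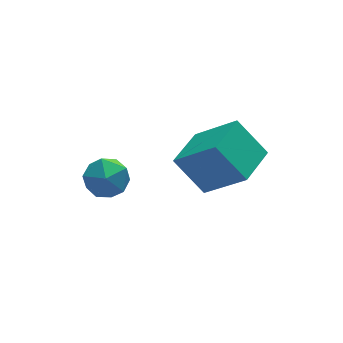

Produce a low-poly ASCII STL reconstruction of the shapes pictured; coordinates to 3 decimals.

solid 
facet normal -0.501 0.529 -0.685
outer loop
vertex -1.383 2.022 1.221
vertex -0.209 3.093 1.19
vertex -0.653 1.186 0.041
endloop
endfacet
facet normal -0.739 -0.673 0.020
outer loop
vertex 0.349 0.127 1.41
vertex -1.383 2.022 1.221
vertex -0.653 1.186 0.041
endloop
endfacet
facet normal -0.501 0.529 -0.685
outer loop
vertex -0.653 1.186 0.041
vertex -0.209 3.093 1.19
vertex 0.521 2.257 0.01
endloop
endfacet
facet normal 0.451 -0.515 -0.729
outer loop
vertex 0.521 2.257 0.01
vertex 0.349 0.127 1.41
vertex -0.653 1.186 0.041
endloop
endfacet
facet normal -0.451 0.515 0.729
outer loop
vertex -1.383 2.022 1.221
vertex 0.793 2.034 2.559
vertex -0.209 3.093 1.19
endloop
endfacet
facet normal -0.739 -0.673 0.020
outer loop
vertex -0.381 0.963 2.59
vertex -1.383 2.022 1.221
vertex 0.349 0.127 1.41
endloop
endfacet
facet normal -0.451 0.515 0.729
outer loop
vertex -0.381 0.963 2.59
vertex 0.793 2.034 2.559
vertex -1.383 2.022 1.221
endloop
endfacet
facet normal 0.739 0.673 -0.020
outer loop
vertex -0.209 3.093 1.19
vertex 0.793 2.034 2.559
vertex 0.521 2.257 0.01
endloop
endfacet
facet normal 0.451 -0.515 -0.729
outer loop
vertex 1.523 1.198 1.379
vertex 0.349 0.127 1.41
vertex 0.521 2.257 0.01
endloop
endfacet
facet normal 0.739 0.673 -0.020
outer loop
vertex 0.521 2.257 0.01
vertex 0.793 2.034 2.559
vertex 1.523 1.198 1.379
endloop
endfacet
facet normal 0.501 -0.529 0.685
outer loop
vertex 1.523 1.198 1.379
vertex -0.381 0.963 2.59
vertex 0.349 0.127 1.41
endloop
endfacet
facet normal 0.501 -0.529 0.685
outer loop
vertex 0.793 2.034 2.559
vertex -0.381 0.963 2.59
vertex 1.523 1.198 1.379
endloop
endfacet
facet normal 0.226 0.965 -0.135
outer loop
vertex -2.848 4.314 -1.364
vertex -3.372 4.535 -0.661
vertex -2.497 4.348 -0.532
endloop
endfacet
facet normal 0.764 0.546 -0.344
outer loop
vertex -2.848 4.314 -1.364
vertex -2.497 4.348 -0.532
vertex -2.269 3.676 -1.092
endloop
endfacet
facet normal 0.516 0.106 -0.850
outer loop
vertex -2.848 4.314 -1.364
vertex -2.269 3.676 -1.092
vertex -3.004 3.447 -1.567
endloop
endfacet
facet normal -0.175 0.254 -0.951
outer loop
vertex -2.848 4.314 -1.364
vertex -3.004 3.447 -1.567
vertex -3.685 3.978 -1.3
endloop
endfacet
facet normal -0.354 0.784 -0.510
outer loop
vertex -2.848 4.314 -1.364
vertex -3.685 3.978 -1.3
vertex -3.372 4.535 -0.661
endloop
endfacet
facet normal 0.965 0.150 0.214
outer loop
vertex -2.269 3.676 -1.092
vertex -2.497 4.348 -0.532
vertex -2.435 3.502 -0.22
endloop
endfacet
facet normal 0.095 0.828 0.553
outer loop
vertex -2.497 4.348 -0.532
vertex -3.372 4.535 -0.661
vertex -3.116 4.033 0.047
endloop
endfacet
facet normal -0.843 0.535 -0.054
outer loop
vertex -3.372 4.535 -0.661
vertex -3.685 3.978 -1.3
vertex -3.851 3.804 -0.428
endloop
endfacet
facet normal -0.553 -0.324 -0.768
outer loop
vertex -3.685 3.978 -1.3
vertex -3.004 3.447 -1.567
vertex -3.623 3.132 -0.988
endloop
endfacet
facet normal 0.565 -0.563 -0.603
outer loop
vertex -3.004 3.447 -1.567
vertex -2.269 3.676 -1.092
vertex -2.748 2.945 -0.859
endloop
endfacet
facet normal 0.175 -0.254 0.951
outer loop
vertex -3.272 3.166 -0.156
vertex -2.435 3.502 -0.22
vertex -3.116 4.033 0.047
endloop
endfacet
facet normal -0.516 -0.106 0.850
outer loop
vertex -3.272 3.166 -0.156
vertex -3.116 4.033 0.047
vertex -3.851 3.804 -0.428
endloop
endfacet
facet normal -0.764 -0.546 0.344
outer loop
vertex -3.272 3.166 -0.156
vertex -3.851 3.804 -0.428
vertex -3.623 3.132 -0.988
endloop
endfacet
facet normal -0.226 -0.965 0.135
outer loop
vertex -3.272 3.166 -0.156
vertex -3.623 3.132 -0.988
vertex -2.748 2.945 -0.859
endloop
endfacet
facet normal 0.354 -0.784 0.510
outer loop
vertex -3.272 3.166 -0.156
vertex -2.748 2.945 -0.859
vertex -2.435 3.502 -0.22
endloop
endfacet
facet normal 0.553 0.324 0.768
outer loop
vertex -3.116 4.033 0.047
vertex -2.435 3.502 -0.22
vertex -2.497 4.348 -0.532
endloop
endfacet
facet normal -0.565 0.563 0.603
outer loop
vertex -3.851 3.804 -0.428
vertex -3.116 4.033 0.047
vertex -3.372 4.535 -0.661
endloop
endfacet
facet normal -0.965 -0.150 -0.214
outer loop
vertex -3.623 3.132 -0.988
vertex -3.851 3.804 -0.428
vertex -3.685 3.978 -1.3
endloop
endfacet
facet normal -0.095 -0.828 -0.553
outer loop
vertex -2.748 2.945 -0.859
vertex -3.623 3.132 -0.988
vertex -3.004 3.447 -1.567
endloop
endfacet
facet normal 0.843 -0.535 0.054
outer loop
vertex -2.435 3.502 -0.22
vertex -2.748 2.945 -0.859
vertex -2.269 3.676 -1.092
endloop
endfacet

endsolid


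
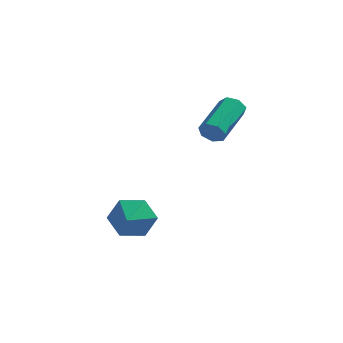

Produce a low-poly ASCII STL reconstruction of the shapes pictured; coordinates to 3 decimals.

solid 
facet normal -0.209 -0.926 -0.315
outer loop
vertex 0.923 1.938 2.483
vertex 0.654 2.153 2.029
vertex 1.203 2.011 2.083
endloop
endfacet
facet normal 0.797 -0.347 0.495
outer loop
vertex 0.923 1.938 2.483
vertex 1.203 2.011 2.083
vertex 1.335 3.772 3.106
endloop
endfacet
facet normal 0.797 -0.347 0.495
outer loop
vertex 1.335 3.772 3.106
vertex 1.203 2.011 2.083
vertex 1.616 3.845 2.705
endloop
endfacet
facet normal 0.208 0.926 0.315
outer loop
vertex 1.335 3.772 3.106
vertex 1.616 3.845 2.705
vertex 1.066 3.987 2.651
endloop
endfacet
facet normal -0.209 -0.926 -0.314
outer loop
vertex 1.203 2.011 2.083
vertex 0.654 2.153 2.029
vertex 1.07 2.191 1.641
endloop
endfacet
facet normal 0.940 -0.102 -0.324
outer loop
vertex 1.203 2.011 2.083
vertex 1.07 2.191 1.641
vertex 1.616 3.845 2.705
endloop
endfacet
facet normal 0.940 -0.101 -0.325
outer loop
vertex 1.616 3.845 2.705
vertex 1.07 2.191 1.641
vertex 1.483 4.025 2.264
endloop
endfacet
facet normal 0.208 0.926 0.315
outer loop
vertex 1.616 3.845 2.705
vertex 1.483 4.025 2.264
vertex 1.066 3.987 2.651
endloop
endfacet
facet normal -0.209 -0.926 -0.314
outer loop
vertex 1.07 2.191 1.641
vertex 0.654 2.153 2.029
vertex 0.624 2.342 1.492
endloop
endfacet
facet normal 0.376 0.221 -0.900
outer loop
vertex 1.07 2.191 1.641
vertex 0.624 2.342 1.492
vertex 1.483 4.025 2.264
endloop
endfacet
facet normal 0.376 0.221 -0.900
outer loop
vertex 1.483 4.025 2.264
vertex 0.624 2.342 1.492
vertex 1.036 4.176 2.114
endloop
endfacet
facet normal 0.207 0.926 0.314
outer loop
vertex 1.483 4.025 2.264
vertex 1.036 4.176 2.114
vertex 1.066 3.987 2.651
endloop
endfacet
facet normal -0.209 -0.926 -0.314
outer loop
vertex 0.624 2.342 1.492
vertex 0.654 2.153 2.029
vertex 0.2 2.351 1.747
endloop
endfacet
facet normal -0.472 0.376 -0.797
outer loop
vertex 0.624 2.342 1.492
vertex 0.2 2.351 1.747
vertex 1.036 4.176 2.114
endloop
endfacet
facet normal -0.472 0.376 -0.797
outer loop
vertex 1.036 4.176 2.114
vertex 0.2 2.351 1.747
vertex 0.612 4.185 2.369
endloop
endfacet
facet normal 0.209 0.926 0.314
outer loop
vertex 1.036 4.176 2.114
vertex 0.612 4.185 2.369
vertex 1.066 3.987 2.651
endloop
endfacet
facet normal -0.209 -0.926 -0.314
outer loop
vertex 0.2 2.351 1.747
vertex 0.654 2.153 2.029
vertex 0.118 2.211 2.214
endloop
endfacet
facet normal -0.964 0.249 -0.095
outer loop
vertex 0.2 2.351 1.747
vertex 0.118 2.211 2.214
vertex 0.612 4.185 2.369
endloop
endfacet
facet normal -0.964 0.249 -0.095
outer loop
vertex 0.612 4.185 2.369
vertex 0.118 2.211 2.214
vertex 0.53 4.045 2.836
endloop
endfacet
facet normal 0.209 0.926 0.314
outer loop
vertex 0.612 4.185 2.369
vertex 0.53 4.045 2.836
vertex 1.066 3.987 2.651
endloop
endfacet
facet normal -0.209 -0.926 -0.315
outer loop
vertex 0.118 2.211 2.214
vertex 0.654 2.153 2.029
vertex 0.439 2.027 2.542
endloop
endfacet
facet normal -0.731 -0.066 0.679
outer loop
vertex 0.118 2.211 2.214
vertex 0.439 2.027 2.542
vertex 0.53 4.045 2.836
endloop
endfacet
facet normal -0.730 -0.066 0.680
outer loop
vertex 0.53 4.045 2.836
vertex 0.439 2.027 2.542
vertex 0.852 3.861 3.164
endloop
endfacet
facet normal 0.209 0.926 0.315
outer loop
vertex 0.53 4.045 2.836
vertex 0.852 3.861 3.164
vertex 1.066 3.987 2.651
endloop
endfacet
facet normal -0.209 -0.926 -0.315
outer loop
vertex 0.439 2.027 2.542
vertex 0.654 2.153 2.029
vertex 0.923 1.938 2.483
endloop
endfacet
facet normal 0.054 -0.332 0.942
outer loop
vertex 0.439 2.027 2.542
vertex 0.923 1.938 2.483
vertex 0.852 3.861 3.164
endloop
endfacet
facet normal 0.052 -0.332 0.942
outer loop
vertex 0.852 3.861 3.164
vertex 0.923 1.938 2.483
vertex 1.335 3.772 3.106
endloop
endfacet
facet normal 0.208 0.926 0.314
outer loop
vertex 0.852 3.861 3.164
vertex 1.335 3.772 3.106
vertex 1.066 3.987 2.651
endloop
endfacet
facet normal -0.066 0.921 -0.384
outer loop
vertex -1.248 -0.622 -0.349
vertex -1.638 -0.975 -1.129
vertex -2.182 -0.714 -0.408
endloop
endfacet
facet normal -0.039 -0.228 0.973
outer loop
vertex -1.248 -0.622 -0.349
vertex -2.182 -0.714 -0.408
vertex -1.562 -2.025 -0.691
endloop
endfacet
facet normal -0.067 0.921 -0.384
outer loop
vertex -2.182 -0.714 -0.408
vertex -1.638 -0.975 -1.129
vertex -2.571 -1.067 -1.188
endloop
endfacet
facet normal -0.700 -0.451 0.553
outer loop
vertex -2.182 -0.714 -0.408
vertex -2.571 -1.067 -1.188
vertex -1.562 -2.025 -0.691
endloop
endfacet
facet normal -0.067 0.921 -0.384
outer loop
vertex -2.571 -1.067 -1.188
vertex -1.638 -0.975 -1.129
vertex -2.027 -1.328 -1.908
endloop
endfacet
facet normal -0.623 -0.758 -0.196
outer loop
vertex -2.571 -1.067 -1.188
vertex -2.027 -1.328 -1.908
vertex -1.562 -2.025 -0.691
endloop
endfacet
facet normal -0.066 0.921 -0.384
outer loop
vertex -2.027 -1.328 -1.908
vertex -1.638 -0.975 -1.129
vertex -1.093 -1.236 -1.849
endloop
endfacet
facet normal 0.116 -0.842 -0.527
outer loop
vertex -2.027 -1.328 -1.908
vertex -1.093 -1.236 -1.849
vertex -1.562 -2.025 -0.691
endloop
endfacet
facet normal -0.066 0.921 -0.384
outer loop
vertex -1.093 -1.236 -1.849
vertex -1.638 -0.975 -1.129
vertex -0.704 -0.883 -1.069
endloop
endfacet
facet normal 0.777 -0.620 -0.107
outer loop
vertex -1.093 -1.236 -1.849
vertex -0.704 -0.883 -1.069
vertex -1.562 -2.025 -0.691
endloop
endfacet
facet normal -0.066 0.921 -0.384
outer loop
vertex -0.704 -0.883 -1.069
vertex -1.638 -0.975 -1.129
vertex -1.248 -0.622 -0.349
endloop
endfacet
facet normal 0.700 -0.313 0.642
outer loop
vertex -0.704 -0.883 -1.069
vertex -1.248 -0.622 -0.349
vertex -1.562 -2.025 -0.691
endloop
endfacet

endsolid


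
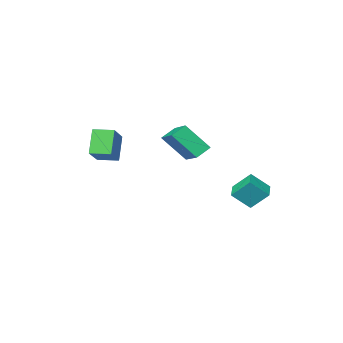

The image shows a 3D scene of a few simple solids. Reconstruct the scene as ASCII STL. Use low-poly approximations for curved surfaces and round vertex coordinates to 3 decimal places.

solid 
facet normal -0.610 -0.770 0.186
outer loop
vertex -2.674 3.65 -1.354
vertex -3.564 4.132 -2.277
vertex -2.039 2.905 -2.355
endloop
endfacet
facet normal 0.650 -0.352 0.674
outer loop
vertex -1.356 3.768 -2.563
vertex -2.674 3.65 -1.354
vertex -2.039 2.905 -2.355
endloop
endfacet
facet normal -0.610 -0.770 0.186
outer loop
vertex -2.039 2.905 -2.355
vertex -3.564 4.132 -2.277
vertex -2.929 3.387 -3.278
endloop
endfacet
facet normal 0.454 -0.532 -0.715
outer loop
vertex -2.929 3.387 -3.278
vertex -1.356 3.768 -2.563
vertex -2.039 2.905 -2.355
endloop
endfacet
facet normal -0.454 0.532 0.715
outer loop
vertex -2.674 3.65 -1.354
vertex -2.881 4.995 -2.485
vertex -3.564 4.132 -2.277
endloop
endfacet
facet normal 0.650 -0.352 0.674
outer loop
vertex -1.991 4.513 -1.562
vertex -2.674 3.65 -1.354
vertex -1.356 3.768 -2.563
endloop
endfacet
facet normal -0.454 0.532 0.715
outer loop
vertex -1.991 4.513 -1.562
vertex -2.881 4.995 -2.485
vertex -2.674 3.65 -1.354
endloop
endfacet
facet normal -0.650 0.352 -0.674
outer loop
vertex -3.564 4.132 -2.277
vertex -2.881 4.995 -2.485
vertex -2.929 3.387 -3.278
endloop
endfacet
facet normal 0.454 -0.532 -0.715
outer loop
vertex -2.246 4.25 -3.486
vertex -1.356 3.768 -2.563
vertex -2.929 3.387 -3.278
endloop
endfacet
facet normal -0.650 0.352 -0.674
outer loop
vertex -2.929 3.387 -3.278
vertex -2.881 4.995 -2.485
vertex -2.246 4.25 -3.486
endloop
endfacet
facet normal 0.610 0.770 -0.186
outer loop
vertex -2.246 4.25 -3.486
vertex -1.991 4.513 -1.562
vertex -1.356 3.768 -2.563
endloop
endfacet
facet normal 0.610 0.770 -0.186
outer loop
vertex -2.881 4.995 -2.485
vertex -1.991 4.513 -1.562
vertex -2.246 4.25 -3.486
endloop
endfacet
facet normal -0.836 0.015 0.549
outer loop
vertex -0.492 -0.222 1.231
vertex 0.067 1.638 2.031
vertex -1.443 0.697 -0.242
endloop
endfacet
facet normal -0.266 -0.886 -0.381
outer loop
vertex -0.607 0.682 -0.791
vertex -0.492 -0.222 1.231
vertex -1.443 0.697 -0.242
endloop
endfacet
facet normal -0.836 0.015 0.549
outer loop
vertex -1.443 0.697 -0.242
vertex 0.067 1.638 2.031
vertex -0.884 2.557 0.558
endloop
endfacet
facet normal -0.480 0.464 -0.744
outer loop
vertex -0.884 2.557 0.558
vertex -0.607 0.682 -0.791
vertex -1.443 0.697 -0.242
endloop
endfacet
facet normal 0.480 -0.464 0.744
outer loop
vertex -0.492 -0.222 1.231
vertex 0.903 1.623 1.482
vertex 0.067 1.638 2.031
endloop
endfacet
facet normal -0.266 -0.886 -0.381
outer loop
vertex 0.344 -0.237 0.682
vertex -0.492 -0.222 1.231
vertex -0.607 0.682 -0.791
endloop
endfacet
facet normal 0.480 -0.464 0.744
outer loop
vertex 0.344 -0.237 0.682
vertex 0.903 1.623 1.482
vertex -0.492 -0.222 1.231
endloop
endfacet
facet normal 0.266 0.886 0.381
outer loop
vertex 0.067 1.638 2.031
vertex 0.903 1.623 1.482
vertex -0.884 2.557 0.558
endloop
endfacet
facet normal -0.480 0.464 -0.744
outer loop
vertex -0.048 2.542 0.009
vertex -0.607 0.682 -0.791
vertex -0.884 2.557 0.558
endloop
endfacet
facet normal 0.266 0.886 0.381
outer loop
vertex -0.884 2.557 0.558
vertex 0.903 1.623 1.482
vertex -0.048 2.542 0.009
endloop
endfacet
facet normal 0.836 -0.015 -0.549
outer loop
vertex -0.048 2.542 0.009
vertex 0.344 -0.237 0.682
vertex -0.607 0.682 -0.791
endloop
endfacet
facet normal 0.836 -0.015 -0.549
outer loop
vertex 0.903 1.623 1.482
vertex 0.344 -0.237 0.682
vertex -0.048 2.542 0.009
endloop
endfacet
facet normal -0.363 -0.391 0.846
outer loop
vertex 4.475 -0.285 2.015
vertex 3.656 0.535 2.042
vertex 3.369 -1.357 1.045
endloop
endfacet
facet normal 0.707 -0.707 -0.024
outer loop
vertex 3.964 -0.715 -0.342
vertex 4.475 -0.285 2.015
vertex 3.369 -1.357 1.045
endloop
endfacet
facet normal -0.364 -0.391 0.846
outer loop
vertex 3.369 -1.357 1.045
vertex 3.656 0.535 2.042
vertex 2.55 -0.536 1.072
endloop
endfacet
facet normal -0.608 -0.589 -0.533
outer loop
vertex 2.55 -0.536 1.072
vertex 3.964 -0.715 -0.342
vertex 3.369 -1.357 1.045
endloop
endfacet
facet normal 0.607 0.589 0.533
outer loop
vertex 4.475 -0.285 2.015
vertex 4.251 1.177 0.655
vertex 3.656 0.535 2.042
endloop
endfacet
facet normal 0.706 -0.708 -0.024
outer loop
vertex 5.07 0.356 0.628
vertex 4.475 -0.285 2.015
vertex 3.964 -0.715 -0.342
endloop
endfacet
facet normal 0.608 0.589 0.533
outer loop
vertex 5.07 0.356 0.628
vertex 4.251 1.177 0.655
vertex 4.475 -0.285 2.015
endloop
endfacet
facet normal -0.706 0.707 0.024
outer loop
vertex 3.656 0.535 2.042
vertex 4.251 1.177 0.655
vertex 2.55 -0.536 1.072
endloop
endfacet
facet normal -0.607 -0.589 -0.533
outer loop
vertex 3.145 0.105 -0.315
vertex 3.964 -0.715 -0.342
vertex 2.55 -0.536 1.072
endloop
endfacet
facet normal -0.706 0.707 0.024
outer loop
vertex 2.55 -0.536 1.072
vertex 4.251 1.177 0.655
vertex 3.145 0.105 -0.315
endloop
endfacet
facet normal 0.363 0.391 -0.846
outer loop
vertex 3.145 0.105 -0.315
vertex 5.07 0.356 0.628
vertex 3.964 -0.715 -0.342
endloop
endfacet
facet normal 0.363 0.390 -0.846
outer loop
vertex 4.251 1.177 0.655
vertex 5.07 0.356 0.628
vertex 3.145 0.105 -0.315
endloop
endfacet

endsolid


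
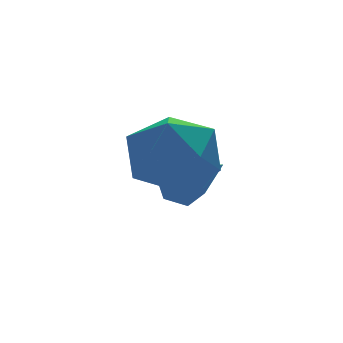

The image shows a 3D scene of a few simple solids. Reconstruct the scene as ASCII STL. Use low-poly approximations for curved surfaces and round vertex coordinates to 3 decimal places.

solid 
facet normal -0.083 0.816 -0.572
outer loop
vertex 1.018 2.75 1.381
vertex 0.573 2.861 1.604
vertex 1.008 3.042 1.799
endloop
endfacet
facet normal 0.988 -0.113 0.102
outer loop
vertex 1.018 2.75 1.381
vertex 1.008 3.042 1.799
vertex 0.727 1.359 2.656
endloop
endfacet
facet normal -0.083 0.816 -0.572
outer loop
vertex 1.008 3.042 1.799
vertex 0.573 2.861 1.604
vertex 0.562 3.153 2.022
endloop
endfacet
facet normal 0.487 0.331 0.809
outer loop
vertex 1.008 3.042 1.799
vertex 0.562 3.153 2.022
vertex 0.727 1.359 2.656
endloop
endfacet
facet normal -0.085 0.816 -0.572
outer loop
vertex 0.562 3.153 2.022
vertex 0.573 2.861 1.604
vertex 0.128 2.971 1.827
endloop
endfacet
facet normal -0.483 0.252 0.839
outer loop
vertex 0.562 3.153 2.022
vertex 0.128 2.971 1.827
vertex 0.727 1.359 2.656
endloop
endfacet
facet normal -0.085 0.816 -0.572
outer loop
vertex 0.128 2.971 1.827
vertex 0.573 2.861 1.604
vertex 0.138 2.679 1.409
endloop
endfacet
facet normal -0.949 -0.268 0.165
outer loop
vertex 0.128 2.971 1.827
vertex 0.138 2.679 1.409
vertex 0.727 1.359 2.656
endloop
endfacet
facet normal -0.085 0.816 -0.572
outer loop
vertex 0.138 2.679 1.409
vertex 0.573 2.861 1.604
vertex 0.584 2.569 1.186
endloop
endfacet
facet normal -0.447 -0.712 -0.542
outer loop
vertex 0.138 2.679 1.409
vertex 0.584 2.569 1.186
vertex 0.727 1.359 2.656
endloop
endfacet
facet normal -0.083 0.816 -0.572
outer loop
vertex 0.584 2.569 1.186
vertex 0.573 2.861 1.604
vertex 1.018 2.75 1.381
endloop
endfacet
facet normal 0.521 -0.633 -0.572
outer loop
vertex 0.584 2.569 1.186
vertex 1.018 2.75 1.381
vertex 0.727 1.359 2.656
endloop
endfacet
facet normal -0.298 0.872 0.389
outer loop
vertex -0.498 1.911 3.012
vertex -1.106 1.447 3.586
vertex -0.212 1.622 3.878
endloop
endfacet
facet normal 0.382 0.907 0.177
outer loop
vertex -0.498 1.911 3.012
vertex -0.212 1.622 3.878
vertex 0.369 1.524 3.124
endloop
endfacet
facet normal 0.403 0.753 -0.519
outer loop
vertex -0.498 1.911 3.012
vertex 0.369 1.524 3.124
vertex -0.165 1.288 2.367
endloop
endfacet
facet normal -0.263 0.622 -0.737
outer loop
vertex -0.498 1.911 3.012
vertex -0.165 1.288 2.367
vertex -1.077 1.24 2.652
endloop
endfacet
facet normal -0.697 0.695 -0.176
outer loop
vertex -0.498 1.911 3.012
vertex -1.077 1.24 2.652
vertex -1.106 1.447 3.586
endloop
endfacet
facet normal 0.749 0.404 0.525
outer loop
vertex 0.369 1.524 3.124
vertex -0.212 1.622 3.878
vertex 0.297 0.82 3.768
endloop
endfacet
facet normal -0.352 0.346 0.870
outer loop
vertex -0.212 1.622 3.878
vertex -1.106 1.447 3.586
vertex -0.615 0.772 4.053
endloop
endfacet
facet normal -0.997 0.061 -0.045
outer loop
vertex -1.106 1.447 3.586
vertex -1.077 1.24 2.652
vertex -1.149 0.536 3.296
endloop
endfacet
facet normal -0.295 -0.056 -0.954
outer loop
vertex -1.077 1.24 2.652
vertex -0.165 1.288 2.367
vertex -0.568 0.438 2.542
endloop
endfacet
facet normal 0.784 0.154 -0.601
outer loop
vertex -0.165 1.288 2.367
vertex 0.369 1.524 3.124
vertex 0.326 0.613 2.834
endloop
endfacet
facet normal 0.263 -0.622 0.737
outer loop
vertex -0.282 0.149 3.408
vertex 0.297 0.82 3.768
vertex -0.615 0.772 4.053
endloop
endfacet
facet normal -0.403 -0.753 0.519
outer loop
vertex -0.282 0.149 3.408
vertex -0.615 0.772 4.053
vertex -1.149 0.536 3.296
endloop
endfacet
facet normal -0.382 -0.907 -0.177
outer loop
vertex -0.282 0.149 3.408
vertex -1.149 0.536 3.296
vertex -0.568 0.438 2.542
endloop
endfacet
facet normal 0.298 -0.872 -0.389
outer loop
vertex -0.282 0.149 3.408
vertex -0.568 0.438 2.542
vertex 0.326 0.613 2.834
endloop
endfacet
facet normal 0.697 -0.695 0.176
outer loop
vertex -0.282 0.149 3.408
vertex 0.326 0.613 2.834
vertex 0.297 0.82 3.768
endloop
endfacet
facet normal 0.295 0.056 0.954
outer loop
vertex -0.615 0.772 4.053
vertex 0.297 0.82 3.768
vertex -0.212 1.622 3.878
endloop
endfacet
facet normal -0.784 -0.154 0.601
outer loop
vertex -1.149 0.536 3.296
vertex -0.615 0.772 4.053
vertex -1.106 1.447 3.586
endloop
endfacet
facet normal -0.749 -0.404 -0.525
outer loop
vertex -0.568 0.438 2.542
vertex -1.149 0.536 3.296
vertex -1.077 1.24 2.652
endloop
endfacet
facet normal 0.352 -0.346 -0.870
outer loop
vertex 0.326 0.613 2.834
vertex -0.568 0.438 2.542
vertex -0.165 1.288 2.367
endloop
endfacet
facet normal 0.997 -0.061 0.045
outer loop
vertex 0.297 0.82 3.768
vertex 0.326 0.613 2.834
vertex 0.369 1.524 3.124
endloop
endfacet

endsolid
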